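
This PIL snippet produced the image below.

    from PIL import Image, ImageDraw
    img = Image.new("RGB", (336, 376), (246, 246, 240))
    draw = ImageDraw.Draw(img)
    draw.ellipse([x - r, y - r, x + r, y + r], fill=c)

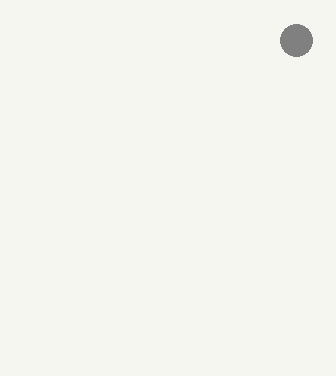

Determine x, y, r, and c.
x = 296; y = 40; r = 16; c = 'gray'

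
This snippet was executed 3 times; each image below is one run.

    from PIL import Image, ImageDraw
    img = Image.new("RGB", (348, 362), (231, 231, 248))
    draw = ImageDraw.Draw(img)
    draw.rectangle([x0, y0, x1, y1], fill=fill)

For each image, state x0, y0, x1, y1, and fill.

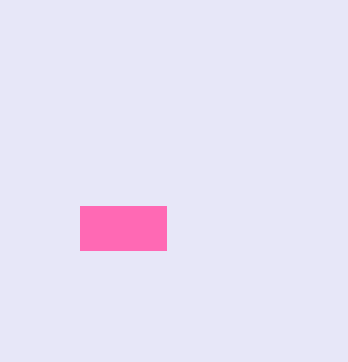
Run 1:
x0 = 80, y0 = 206, x1 = 166, y1 = 250, fill = 'hotpink'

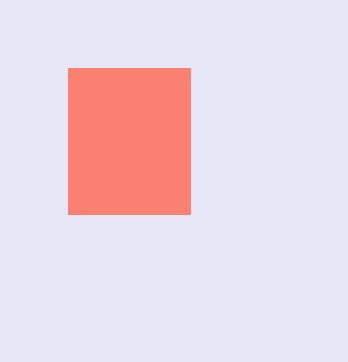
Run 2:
x0 = 68
y0 = 68
x1 = 190
y1 = 214
fill = 'salmon'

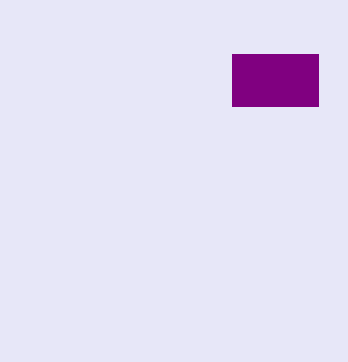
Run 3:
x0 = 232, y0 = 54, x1 = 318, y1 = 106, fill = 'purple'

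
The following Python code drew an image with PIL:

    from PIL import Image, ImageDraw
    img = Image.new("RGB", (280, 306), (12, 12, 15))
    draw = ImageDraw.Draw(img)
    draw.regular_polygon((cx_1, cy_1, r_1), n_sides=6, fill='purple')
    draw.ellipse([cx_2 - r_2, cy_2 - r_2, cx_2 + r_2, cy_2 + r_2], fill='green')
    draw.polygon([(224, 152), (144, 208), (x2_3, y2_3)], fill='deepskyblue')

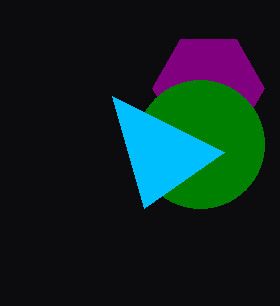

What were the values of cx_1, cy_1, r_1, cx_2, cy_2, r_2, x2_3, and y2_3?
cx_1 = 208
cy_1 = 88
r_1 = 56
cx_2 = 200
cy_2 = 144
r_2 = 64
x2_3 = 112
y2_3 = 96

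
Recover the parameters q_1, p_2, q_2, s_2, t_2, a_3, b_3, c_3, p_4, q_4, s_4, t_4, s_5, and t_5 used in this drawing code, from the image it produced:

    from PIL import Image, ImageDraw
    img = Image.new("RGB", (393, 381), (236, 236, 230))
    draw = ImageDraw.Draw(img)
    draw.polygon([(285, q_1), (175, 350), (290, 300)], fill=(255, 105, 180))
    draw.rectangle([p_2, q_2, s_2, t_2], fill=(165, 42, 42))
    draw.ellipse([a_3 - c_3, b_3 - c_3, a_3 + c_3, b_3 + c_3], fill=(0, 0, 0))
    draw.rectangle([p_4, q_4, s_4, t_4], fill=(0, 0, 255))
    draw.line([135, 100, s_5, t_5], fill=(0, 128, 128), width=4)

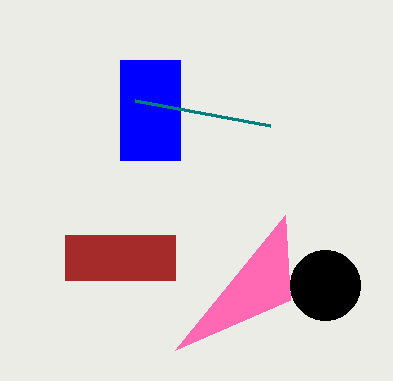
q_1 = 215; p_2 = 65; q_2 = 235; s_2 = 175; t_2 = 280; a_3 = 325; b_3 = 285; c_3 = 35; p_4 = 120; q_4 = 60; s_4 = 180; t_4 = 160; s_5 = 270; t_5 = 125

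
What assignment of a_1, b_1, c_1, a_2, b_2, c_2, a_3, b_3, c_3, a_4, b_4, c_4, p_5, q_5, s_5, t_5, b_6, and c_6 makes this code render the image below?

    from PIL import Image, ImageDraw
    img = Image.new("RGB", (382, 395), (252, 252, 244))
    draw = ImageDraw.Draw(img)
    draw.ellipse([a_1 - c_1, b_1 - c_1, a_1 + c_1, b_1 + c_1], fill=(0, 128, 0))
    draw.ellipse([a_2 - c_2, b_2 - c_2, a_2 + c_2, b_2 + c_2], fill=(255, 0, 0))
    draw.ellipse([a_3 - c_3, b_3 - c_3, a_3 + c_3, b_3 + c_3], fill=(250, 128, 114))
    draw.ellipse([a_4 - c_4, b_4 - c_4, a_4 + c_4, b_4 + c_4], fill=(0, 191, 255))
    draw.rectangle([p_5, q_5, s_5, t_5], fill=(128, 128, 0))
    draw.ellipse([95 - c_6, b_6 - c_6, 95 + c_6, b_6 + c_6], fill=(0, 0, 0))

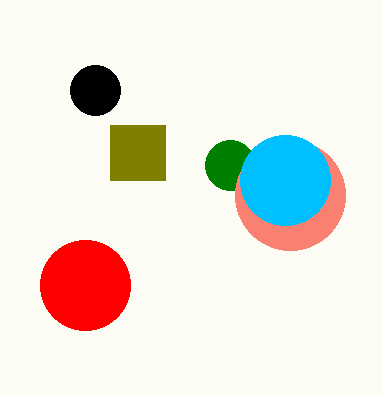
a_1 = 230, b_1 = 165, c_1 = 25, a_2 = 85, b_2 = 285, c_2 = 45, a_3 = 290, b_3 = 195, c_3 = 55, a_4 = 285, b_4 = 180, c_4 = 45, p_5 = 110, q_5 = 125, s_5 = 165, t_5 = 180, b_6 = 90, c_6 = 25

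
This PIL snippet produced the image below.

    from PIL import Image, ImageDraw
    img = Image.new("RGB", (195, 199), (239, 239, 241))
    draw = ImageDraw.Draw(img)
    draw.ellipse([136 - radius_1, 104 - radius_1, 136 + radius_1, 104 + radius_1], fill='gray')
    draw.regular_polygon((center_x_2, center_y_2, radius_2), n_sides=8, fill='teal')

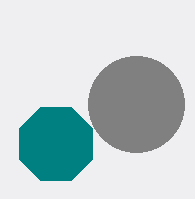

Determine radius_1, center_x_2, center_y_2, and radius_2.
radius_1 = 48, center_x_2 = 56, center_y_2 = 144, radius_2 = 40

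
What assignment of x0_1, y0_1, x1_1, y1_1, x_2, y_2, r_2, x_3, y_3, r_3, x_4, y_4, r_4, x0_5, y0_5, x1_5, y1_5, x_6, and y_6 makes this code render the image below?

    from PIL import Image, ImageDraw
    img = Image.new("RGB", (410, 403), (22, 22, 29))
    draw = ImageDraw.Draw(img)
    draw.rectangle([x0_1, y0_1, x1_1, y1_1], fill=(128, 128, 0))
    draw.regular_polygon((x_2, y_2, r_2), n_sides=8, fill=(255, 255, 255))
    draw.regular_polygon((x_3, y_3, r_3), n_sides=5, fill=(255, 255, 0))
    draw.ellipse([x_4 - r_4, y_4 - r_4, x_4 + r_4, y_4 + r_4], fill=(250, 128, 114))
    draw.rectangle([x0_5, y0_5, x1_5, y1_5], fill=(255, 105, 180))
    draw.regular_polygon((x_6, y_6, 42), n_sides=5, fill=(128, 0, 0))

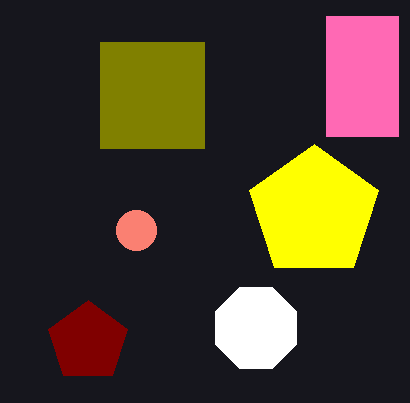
x0_1 = 100
y0_1 = 42
x1_1 = 204
y1_1 = 148
x_2 = 256
y_2 = 328
r_2 = 44
x_3 = 314
y_3 = 212
r_3 = 68
x_4 = 136
y_4 = 230
r_4 = 20
x0_5 = 326
y0_5 = 16
x1_5 = 398
y1_5 = 136
x_6 = 88
y_6 = 342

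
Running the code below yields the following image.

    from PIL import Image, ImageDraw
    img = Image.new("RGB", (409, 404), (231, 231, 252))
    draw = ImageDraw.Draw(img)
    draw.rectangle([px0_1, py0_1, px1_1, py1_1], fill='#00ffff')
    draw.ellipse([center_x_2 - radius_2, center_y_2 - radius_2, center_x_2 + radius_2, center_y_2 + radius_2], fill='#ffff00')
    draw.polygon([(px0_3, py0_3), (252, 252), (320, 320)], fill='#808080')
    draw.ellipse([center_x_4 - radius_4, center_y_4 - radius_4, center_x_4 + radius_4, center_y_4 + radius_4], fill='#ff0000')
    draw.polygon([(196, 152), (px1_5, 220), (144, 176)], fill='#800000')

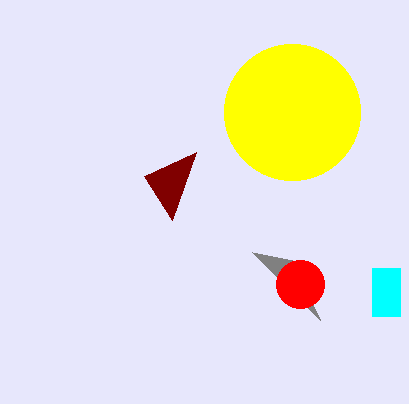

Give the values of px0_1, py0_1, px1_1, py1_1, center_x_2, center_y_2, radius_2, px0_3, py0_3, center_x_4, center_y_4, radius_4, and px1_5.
px0_1 = 372, py0_1 = 268, px1_1 = 400, py1_1 = 316, center_x_2 = 292, center_y_2 = 112, radius_2 = 68, px0_3 = 292, py0_3 = 260, center_x_4 = 300, center_y_4 = 284, radius_4 = 24, px1_5 = 172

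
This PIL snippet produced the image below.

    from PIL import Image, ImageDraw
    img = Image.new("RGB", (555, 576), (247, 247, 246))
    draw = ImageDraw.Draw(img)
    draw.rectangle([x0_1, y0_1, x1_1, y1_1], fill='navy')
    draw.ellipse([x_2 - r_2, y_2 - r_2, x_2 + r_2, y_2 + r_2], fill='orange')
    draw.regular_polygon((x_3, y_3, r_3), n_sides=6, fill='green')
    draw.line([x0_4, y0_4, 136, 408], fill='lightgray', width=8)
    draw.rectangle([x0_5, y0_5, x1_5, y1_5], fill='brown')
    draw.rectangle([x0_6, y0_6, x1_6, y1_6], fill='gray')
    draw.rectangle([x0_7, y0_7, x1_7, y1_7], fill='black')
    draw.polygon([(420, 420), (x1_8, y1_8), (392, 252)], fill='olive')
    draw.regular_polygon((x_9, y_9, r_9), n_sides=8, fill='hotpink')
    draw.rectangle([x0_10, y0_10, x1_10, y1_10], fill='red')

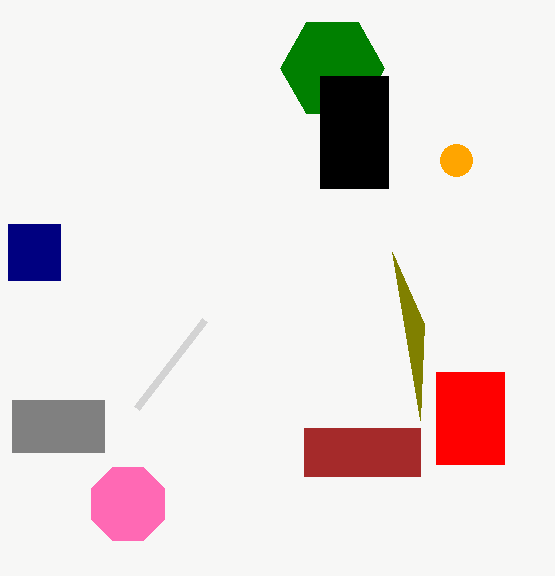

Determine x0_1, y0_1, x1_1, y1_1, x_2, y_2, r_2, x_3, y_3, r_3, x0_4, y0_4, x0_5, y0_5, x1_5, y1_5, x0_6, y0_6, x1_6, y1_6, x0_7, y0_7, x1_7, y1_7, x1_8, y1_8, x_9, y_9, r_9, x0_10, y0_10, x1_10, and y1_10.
x0_1 = 8
y0_1 = 224
x1_1 = 60
y1_1 = 280
x_2 = 456
y_2 = 160
r_2 = 16
x_3 = 332
y_3 = 68
r_3 = 52
x0_4 = 204
y0_4 = 320
x0_5 = 304
y0_5 = 428
x1_5 = 420
y1_5 = 476
x0_6 = 12
y0_6 = 400
x1_6 = 104
y1_6 = 452
x0_7 = 320
y0_7 = 76
x1_7 = 388
y1_7 = 188
x1_8 = 424
y1_8 = 324
x_9 = 128
y_9 = 504
r_9 = 40
x0_10 = 436
y0_10 = 372
x1_10 = 504
y1_10 = 464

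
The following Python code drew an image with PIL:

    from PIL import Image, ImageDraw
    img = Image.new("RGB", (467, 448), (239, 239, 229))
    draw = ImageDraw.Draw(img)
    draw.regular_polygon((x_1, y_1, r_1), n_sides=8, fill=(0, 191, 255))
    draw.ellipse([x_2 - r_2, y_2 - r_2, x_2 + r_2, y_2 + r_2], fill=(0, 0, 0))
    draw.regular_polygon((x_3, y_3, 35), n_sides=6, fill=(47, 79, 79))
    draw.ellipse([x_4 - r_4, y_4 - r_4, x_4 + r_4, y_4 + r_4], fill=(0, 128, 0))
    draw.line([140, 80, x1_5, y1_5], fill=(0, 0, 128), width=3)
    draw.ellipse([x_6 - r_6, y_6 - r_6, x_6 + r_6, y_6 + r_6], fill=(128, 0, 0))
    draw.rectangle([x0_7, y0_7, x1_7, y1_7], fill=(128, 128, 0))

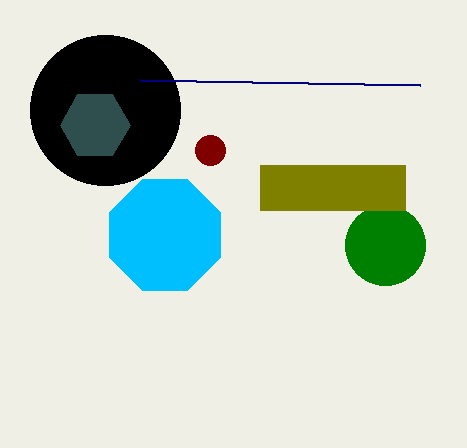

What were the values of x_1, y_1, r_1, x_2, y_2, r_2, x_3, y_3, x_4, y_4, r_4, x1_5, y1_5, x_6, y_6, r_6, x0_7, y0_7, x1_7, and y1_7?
x_1 = 165, y_1 = 235, r_1 = 60, x_2 = 105, y_2 = 110, r_2 = 75, x_3 = 95, y_3 = 125, x_4 = 385, y_4 = 245, r_4 = 40, x1_5 = 420, y1_5 = 85, x_6 = 210, y_6 = 150, r_6 = 15, x0_7 = 260, y0_7 = 165, x1_7 = 405, y1_7 = 210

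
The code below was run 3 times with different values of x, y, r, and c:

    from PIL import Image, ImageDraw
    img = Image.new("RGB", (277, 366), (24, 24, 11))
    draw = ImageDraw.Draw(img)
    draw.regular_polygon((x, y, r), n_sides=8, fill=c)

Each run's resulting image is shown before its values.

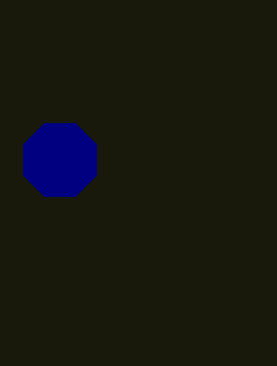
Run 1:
x = 60, y = 160, r = 40, c = 'navy'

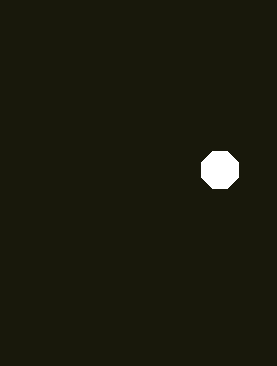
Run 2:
x = 220; y = 170; r = 20; c = 'white'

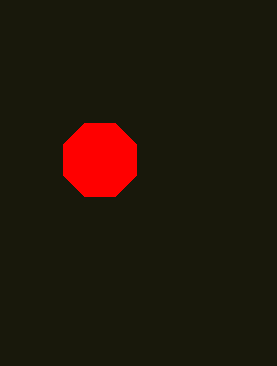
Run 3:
x = 100; y = 160; r = 40; c = 'red'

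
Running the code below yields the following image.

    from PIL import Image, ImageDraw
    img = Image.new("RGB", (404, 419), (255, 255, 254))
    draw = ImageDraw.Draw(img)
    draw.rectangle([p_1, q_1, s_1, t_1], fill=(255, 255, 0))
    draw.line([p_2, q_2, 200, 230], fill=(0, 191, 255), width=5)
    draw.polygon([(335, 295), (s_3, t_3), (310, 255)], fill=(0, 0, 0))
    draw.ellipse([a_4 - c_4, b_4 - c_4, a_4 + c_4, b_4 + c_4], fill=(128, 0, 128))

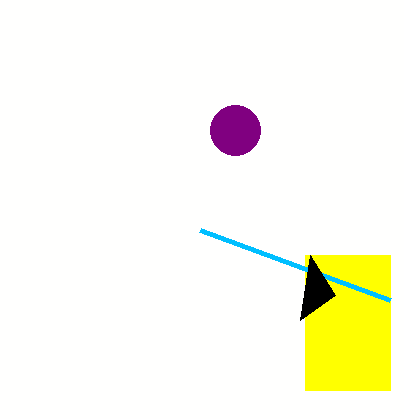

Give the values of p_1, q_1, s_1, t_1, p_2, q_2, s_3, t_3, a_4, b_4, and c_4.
p_1 = 305, q_1 = 255, s_1 = 390, t_1 = 390, p_2 = 390, q_2 = 300, s_3 = 300, t_3 = 320, a_4 = 235, b_4 = 130, c_4 = 25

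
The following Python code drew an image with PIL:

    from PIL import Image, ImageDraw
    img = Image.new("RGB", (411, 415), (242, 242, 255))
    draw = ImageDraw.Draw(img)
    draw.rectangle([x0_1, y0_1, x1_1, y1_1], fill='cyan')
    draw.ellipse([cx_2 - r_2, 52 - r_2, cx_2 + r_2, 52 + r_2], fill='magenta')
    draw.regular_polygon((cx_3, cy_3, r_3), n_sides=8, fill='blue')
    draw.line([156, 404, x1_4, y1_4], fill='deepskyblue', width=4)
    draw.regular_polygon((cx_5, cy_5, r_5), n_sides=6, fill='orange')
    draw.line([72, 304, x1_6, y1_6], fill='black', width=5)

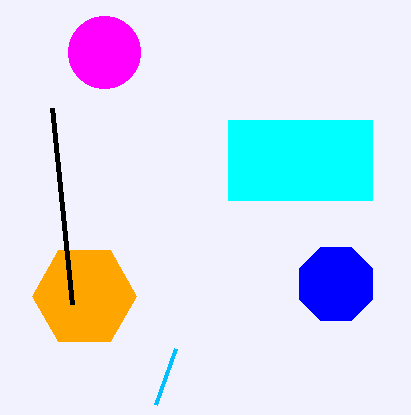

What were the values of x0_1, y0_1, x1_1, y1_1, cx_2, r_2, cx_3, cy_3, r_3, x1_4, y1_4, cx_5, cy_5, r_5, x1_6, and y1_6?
x0_1 = 228
y0_1 = 120
x1_1 = 372
y1_1 = 200
cx_2 = 104
r_2 = 36
cx_3 = 336
cy_3 = 284
r_3 = 40
x1_4 = 176
y1_4 = 348
cx_5 = 84
cy_5 = 296
r_5 = 52
x1_6 = 52
y1_6 = 108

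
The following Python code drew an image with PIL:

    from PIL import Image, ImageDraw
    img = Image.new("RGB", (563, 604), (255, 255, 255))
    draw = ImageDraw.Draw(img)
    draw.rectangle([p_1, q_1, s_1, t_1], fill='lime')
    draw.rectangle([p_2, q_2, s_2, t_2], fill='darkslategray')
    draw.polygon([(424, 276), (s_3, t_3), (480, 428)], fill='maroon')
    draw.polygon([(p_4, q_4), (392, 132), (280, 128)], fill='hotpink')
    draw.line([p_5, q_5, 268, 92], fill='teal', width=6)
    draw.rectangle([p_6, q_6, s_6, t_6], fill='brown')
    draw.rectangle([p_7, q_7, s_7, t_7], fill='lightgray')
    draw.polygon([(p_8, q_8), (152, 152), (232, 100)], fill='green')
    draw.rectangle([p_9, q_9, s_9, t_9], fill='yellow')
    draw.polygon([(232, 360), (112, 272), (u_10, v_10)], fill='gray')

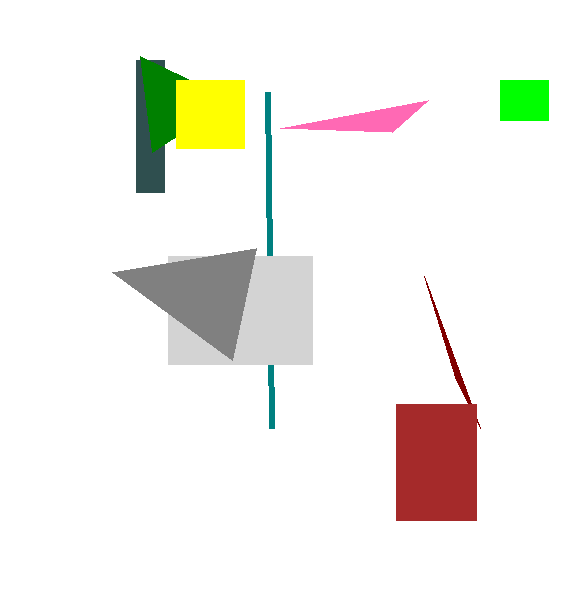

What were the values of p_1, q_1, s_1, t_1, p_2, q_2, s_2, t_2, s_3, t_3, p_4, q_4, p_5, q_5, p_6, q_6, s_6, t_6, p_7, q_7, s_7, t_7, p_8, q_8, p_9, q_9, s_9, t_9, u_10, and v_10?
p_1 = 500; q_1 = 80; s_1 = 548; t_1 = 120; p_2 = 136; q_2 = 60; s_2 = 164; t_2 = 192; s_3 = 456; t_3 = 380; p_4 = 428; q_4 = 100; p_5 = 272; q_5 = 428; p_6 = 396; q_6 = 404; s_6 = 476; t_6 = 520; p_7 = 168; q_7 = 256; s_7 = 312; t_7 = 364; p_8 = 140; q_8 = 56; p_9 = 176; q_9 = 80; s_9 = 244; t_9 = 148; u_10 = 256; v_10 = 248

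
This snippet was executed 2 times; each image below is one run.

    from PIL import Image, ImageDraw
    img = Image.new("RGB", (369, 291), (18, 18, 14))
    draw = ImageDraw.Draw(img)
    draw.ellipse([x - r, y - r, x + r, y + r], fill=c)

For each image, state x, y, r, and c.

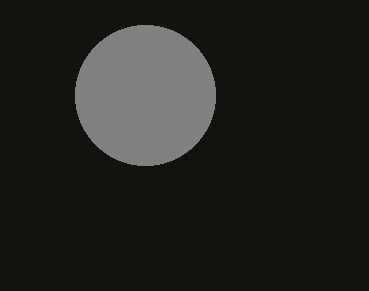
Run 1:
x = 145
y = 95
r = 70
c = 'gray'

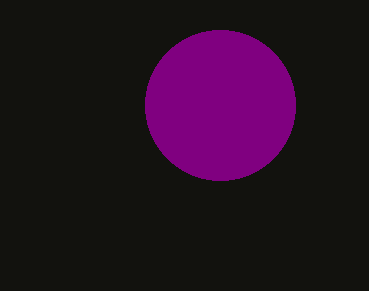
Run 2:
x = 220
y = 105
r = 75
c = 'purple'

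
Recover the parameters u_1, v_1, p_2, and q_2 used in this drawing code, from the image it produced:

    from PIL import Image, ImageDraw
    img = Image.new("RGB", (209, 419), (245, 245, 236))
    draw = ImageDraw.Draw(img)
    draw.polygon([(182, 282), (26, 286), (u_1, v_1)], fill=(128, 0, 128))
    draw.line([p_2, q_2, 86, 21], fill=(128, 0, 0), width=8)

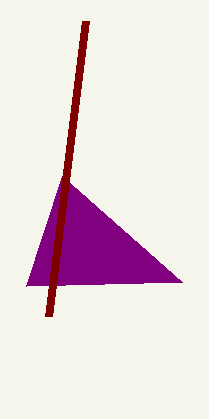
u_1 = 62, v_1 = 176, p_2 = 49, q_2 = 316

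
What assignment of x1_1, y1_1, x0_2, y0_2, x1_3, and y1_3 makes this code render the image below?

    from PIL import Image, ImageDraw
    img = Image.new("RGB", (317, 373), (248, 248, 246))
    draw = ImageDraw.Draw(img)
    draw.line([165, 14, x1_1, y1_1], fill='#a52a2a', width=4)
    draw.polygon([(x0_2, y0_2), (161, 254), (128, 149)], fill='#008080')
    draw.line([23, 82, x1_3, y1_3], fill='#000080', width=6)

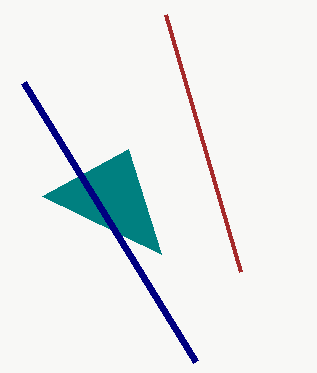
x1_1 = 240; y1_1 = 271; x0_2 = 42; y0_2 = 196; x1_3 = 195; y1_3 = 361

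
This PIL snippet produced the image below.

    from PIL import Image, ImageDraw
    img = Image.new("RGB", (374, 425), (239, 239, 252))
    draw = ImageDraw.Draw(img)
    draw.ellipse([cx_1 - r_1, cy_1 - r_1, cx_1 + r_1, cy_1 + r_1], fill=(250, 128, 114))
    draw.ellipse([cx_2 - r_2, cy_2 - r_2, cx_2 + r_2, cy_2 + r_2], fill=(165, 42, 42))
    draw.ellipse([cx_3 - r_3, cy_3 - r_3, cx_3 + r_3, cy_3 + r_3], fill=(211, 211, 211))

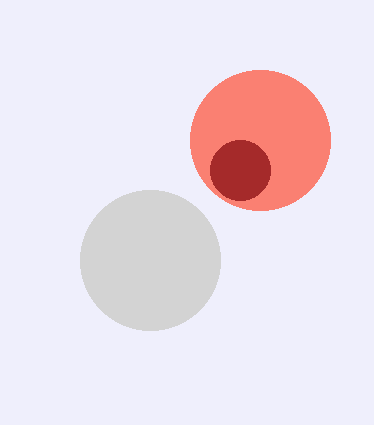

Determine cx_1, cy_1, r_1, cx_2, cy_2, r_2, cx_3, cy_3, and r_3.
cx_1 = 260, cy_1 = 140, r_1 = 70, cx_2 = 240, cy_2 = 170, r_2 = 30, cx_3 = 150, cy_3 = 260, r_3 = 70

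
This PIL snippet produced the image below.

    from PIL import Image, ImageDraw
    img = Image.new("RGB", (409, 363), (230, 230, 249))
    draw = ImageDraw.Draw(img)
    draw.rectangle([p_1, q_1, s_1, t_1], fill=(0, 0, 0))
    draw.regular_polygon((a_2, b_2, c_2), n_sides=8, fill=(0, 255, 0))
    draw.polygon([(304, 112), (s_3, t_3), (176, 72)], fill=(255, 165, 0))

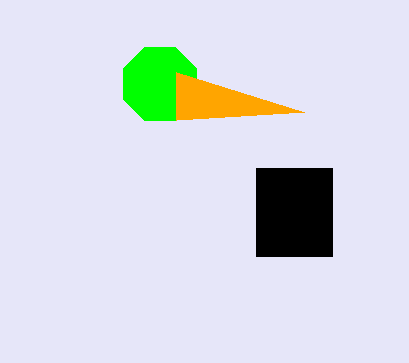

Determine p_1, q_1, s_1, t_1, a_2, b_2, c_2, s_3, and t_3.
p_1 = 256; q_1 = 168; s_1 = 332; t_1 = 256; a_2 = 160; b_2 = 84; c_2 = 40; s_3 = 176; t_3 = 120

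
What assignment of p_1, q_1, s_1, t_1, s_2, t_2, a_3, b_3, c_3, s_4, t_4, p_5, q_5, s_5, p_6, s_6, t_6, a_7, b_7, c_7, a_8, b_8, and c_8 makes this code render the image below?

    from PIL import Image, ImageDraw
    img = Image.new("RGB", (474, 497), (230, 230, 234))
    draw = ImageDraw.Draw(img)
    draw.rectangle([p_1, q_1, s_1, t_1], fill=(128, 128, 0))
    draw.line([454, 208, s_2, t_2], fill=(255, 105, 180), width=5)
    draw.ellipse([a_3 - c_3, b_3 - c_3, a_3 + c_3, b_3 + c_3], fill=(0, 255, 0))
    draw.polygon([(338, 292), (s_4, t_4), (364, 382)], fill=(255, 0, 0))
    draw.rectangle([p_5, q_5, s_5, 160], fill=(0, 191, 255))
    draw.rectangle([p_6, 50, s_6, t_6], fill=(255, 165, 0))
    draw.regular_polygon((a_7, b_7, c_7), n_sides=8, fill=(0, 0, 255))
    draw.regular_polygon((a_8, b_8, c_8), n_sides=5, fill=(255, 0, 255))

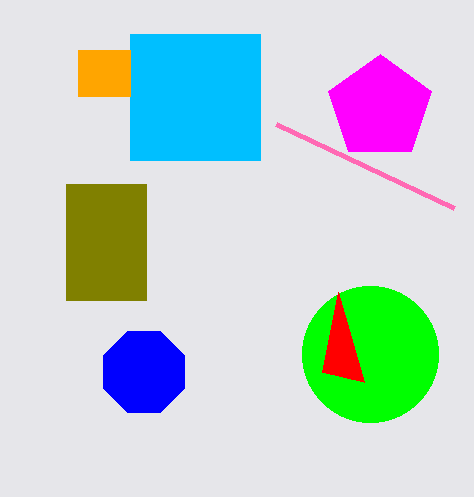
p_1 = 66; q_1 = 184; s_1 = 146; t_1 = 300; s_2 = 276; t_2 = 124; a_3 = 370; b_3 = 354; c_3 = 68; s_4 = 322; t_4 = 372; p_5 = 130; q_5 = 34; s_5 = 260; p_6 = 78; s_6 = 130; t_6 = 96; a_7 = 144; b_7 = 372; c_7 = 44; a_8 = 380; b_8 = 108; c_8 = 54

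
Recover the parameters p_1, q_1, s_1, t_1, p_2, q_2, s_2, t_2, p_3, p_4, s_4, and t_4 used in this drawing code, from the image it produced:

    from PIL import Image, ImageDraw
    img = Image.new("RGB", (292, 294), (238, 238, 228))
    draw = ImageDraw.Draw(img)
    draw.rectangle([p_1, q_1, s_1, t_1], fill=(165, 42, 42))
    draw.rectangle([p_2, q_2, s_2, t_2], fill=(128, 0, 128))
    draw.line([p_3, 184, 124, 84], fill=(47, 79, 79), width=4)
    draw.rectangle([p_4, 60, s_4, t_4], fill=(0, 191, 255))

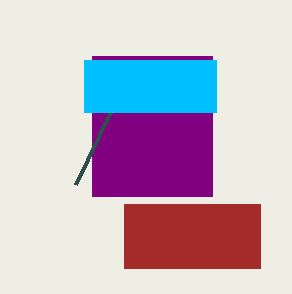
p_1 = 124
q_1 = 204
s_1 = 260
t_1 = 268
p_2 = 92
q_2 = 56
s_2 = 212
t_2 = 196
p_3 = 76
p_4 = 84
s_4 = 216
t_4 = 112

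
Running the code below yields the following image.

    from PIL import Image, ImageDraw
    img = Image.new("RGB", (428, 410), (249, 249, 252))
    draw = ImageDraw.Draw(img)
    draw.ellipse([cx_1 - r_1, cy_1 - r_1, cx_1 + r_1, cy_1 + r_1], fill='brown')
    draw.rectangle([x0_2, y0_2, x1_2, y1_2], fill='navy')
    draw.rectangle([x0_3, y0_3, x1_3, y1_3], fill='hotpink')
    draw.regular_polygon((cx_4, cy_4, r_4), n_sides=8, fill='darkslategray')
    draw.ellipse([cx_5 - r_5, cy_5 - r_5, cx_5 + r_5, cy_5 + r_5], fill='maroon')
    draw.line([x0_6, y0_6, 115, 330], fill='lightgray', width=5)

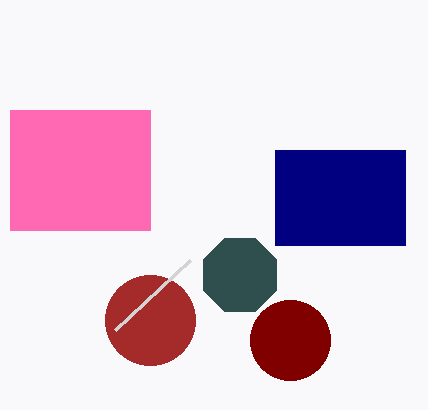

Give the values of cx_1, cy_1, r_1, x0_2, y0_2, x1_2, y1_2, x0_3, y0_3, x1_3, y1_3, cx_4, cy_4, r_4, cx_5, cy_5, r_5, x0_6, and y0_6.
cx_1 = 150, cy_1 = 320, r_1 = 45, x0_2 = 275, y0_2 = 150, x1_2 = 405, y1_2 = 245, x0_3 = 10, y0_3 = 110, x1_3 = 150, y1_3 = 230, cx_4 = 240, cy_4 = 275, r_4 = 40, cx_5 = 290, cy_5 = 340, r_5 = 40, x0_6 = 190, y0_6 = 260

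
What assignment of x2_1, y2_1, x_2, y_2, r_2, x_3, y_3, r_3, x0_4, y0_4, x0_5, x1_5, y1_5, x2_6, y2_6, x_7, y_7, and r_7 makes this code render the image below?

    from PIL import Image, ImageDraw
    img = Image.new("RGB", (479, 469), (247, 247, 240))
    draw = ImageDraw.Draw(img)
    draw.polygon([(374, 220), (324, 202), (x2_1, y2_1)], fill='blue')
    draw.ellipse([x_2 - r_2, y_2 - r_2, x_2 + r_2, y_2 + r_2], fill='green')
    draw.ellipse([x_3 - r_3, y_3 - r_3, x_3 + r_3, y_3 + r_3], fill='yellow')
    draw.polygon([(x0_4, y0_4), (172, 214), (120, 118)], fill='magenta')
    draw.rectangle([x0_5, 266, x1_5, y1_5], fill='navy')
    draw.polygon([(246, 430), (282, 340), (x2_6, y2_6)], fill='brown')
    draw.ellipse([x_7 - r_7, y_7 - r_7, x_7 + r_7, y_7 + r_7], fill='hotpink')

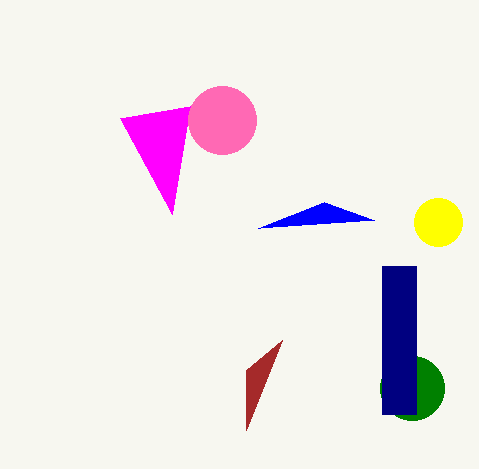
x2_1 = 258
y2_1 = 228
x_2 = 412
y_2 = 388
r_2 = 32
x_3 = 438
y_3 = 222
r_3 = 24
x0_4 = 190
y0_4 = 106
x0_5 = 382
x1_5 = 416
y1_5 = 414
x2_6 = 246
y2_6 = 370
x_7 = 222
y_7 = 120
r_7 = 34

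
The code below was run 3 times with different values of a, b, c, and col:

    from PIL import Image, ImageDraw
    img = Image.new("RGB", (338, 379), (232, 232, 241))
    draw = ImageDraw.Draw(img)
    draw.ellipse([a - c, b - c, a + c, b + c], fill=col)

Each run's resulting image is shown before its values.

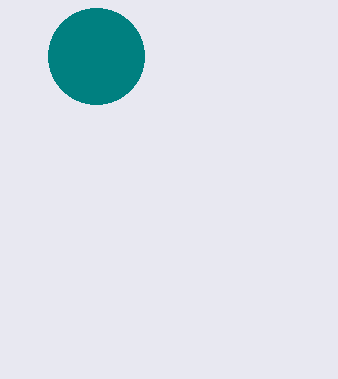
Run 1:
a = 96; b = 56; c = 48; col = 'teal'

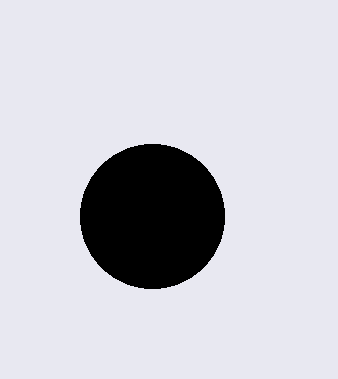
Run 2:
a = 152
b = 216
c = 72
col = 'black'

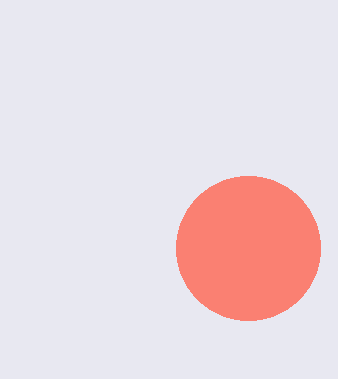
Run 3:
a = 248; b = 248; c = 72; col = 'salmon'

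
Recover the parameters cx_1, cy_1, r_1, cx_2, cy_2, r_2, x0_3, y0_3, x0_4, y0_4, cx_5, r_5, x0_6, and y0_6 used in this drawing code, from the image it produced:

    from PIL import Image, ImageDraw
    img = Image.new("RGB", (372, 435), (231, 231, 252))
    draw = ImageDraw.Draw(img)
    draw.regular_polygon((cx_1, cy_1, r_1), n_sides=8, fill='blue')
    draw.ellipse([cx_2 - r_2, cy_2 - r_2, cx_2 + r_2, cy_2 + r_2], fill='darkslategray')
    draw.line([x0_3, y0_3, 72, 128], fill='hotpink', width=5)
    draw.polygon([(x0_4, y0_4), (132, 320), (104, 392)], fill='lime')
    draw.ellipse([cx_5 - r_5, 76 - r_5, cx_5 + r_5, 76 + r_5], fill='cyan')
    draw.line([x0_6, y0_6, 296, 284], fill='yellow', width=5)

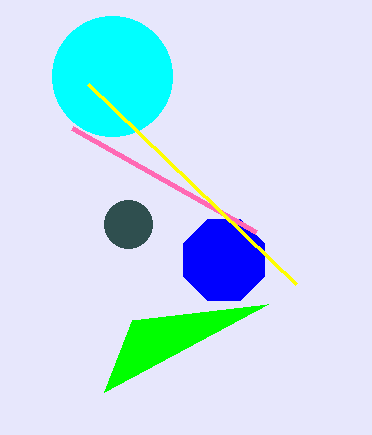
cx_1 = 224; cy_1 = 260; r_1 = 44; cx_2 = 128; cy_2 = 224; r_2 = 24; x0_3 = 256; y0_3 = 232; x0_4 = 268; y0_4 = 304; cx_5 = 112; r_5 = 60; x0_6 = 88; y0_6 = 84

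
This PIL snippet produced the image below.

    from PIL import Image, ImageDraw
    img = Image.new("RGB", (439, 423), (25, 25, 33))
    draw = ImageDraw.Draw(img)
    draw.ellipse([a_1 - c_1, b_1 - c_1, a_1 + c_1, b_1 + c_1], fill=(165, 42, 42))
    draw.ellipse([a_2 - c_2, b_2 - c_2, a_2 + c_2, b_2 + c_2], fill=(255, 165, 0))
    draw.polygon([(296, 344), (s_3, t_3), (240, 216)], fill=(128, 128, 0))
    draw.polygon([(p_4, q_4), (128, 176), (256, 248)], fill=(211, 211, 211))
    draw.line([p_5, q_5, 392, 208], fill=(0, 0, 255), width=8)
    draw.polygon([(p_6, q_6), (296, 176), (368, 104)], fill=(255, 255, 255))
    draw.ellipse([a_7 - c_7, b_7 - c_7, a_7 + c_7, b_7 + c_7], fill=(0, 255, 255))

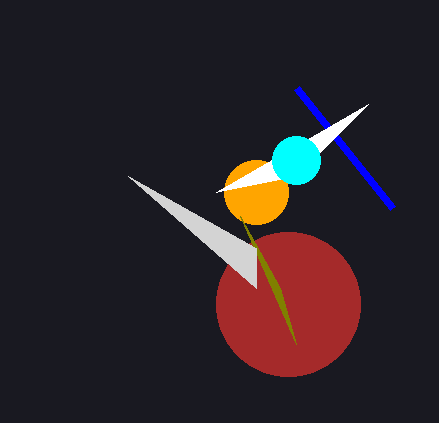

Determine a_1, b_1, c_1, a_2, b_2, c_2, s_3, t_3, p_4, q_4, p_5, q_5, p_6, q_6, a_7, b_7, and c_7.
a_1 = 288; b_1 = 304; c_1 = 72; a_2 = 256; b_2 = 192; c_2 = 32; s_3 = 280; t_3 = 288; p_4 = 256; q_4 = 288; p_5 = 296; q_5 = 88; p_6 = 216; q_6 = 192; a_7 = 296; b_7 = 160; c_7 = 24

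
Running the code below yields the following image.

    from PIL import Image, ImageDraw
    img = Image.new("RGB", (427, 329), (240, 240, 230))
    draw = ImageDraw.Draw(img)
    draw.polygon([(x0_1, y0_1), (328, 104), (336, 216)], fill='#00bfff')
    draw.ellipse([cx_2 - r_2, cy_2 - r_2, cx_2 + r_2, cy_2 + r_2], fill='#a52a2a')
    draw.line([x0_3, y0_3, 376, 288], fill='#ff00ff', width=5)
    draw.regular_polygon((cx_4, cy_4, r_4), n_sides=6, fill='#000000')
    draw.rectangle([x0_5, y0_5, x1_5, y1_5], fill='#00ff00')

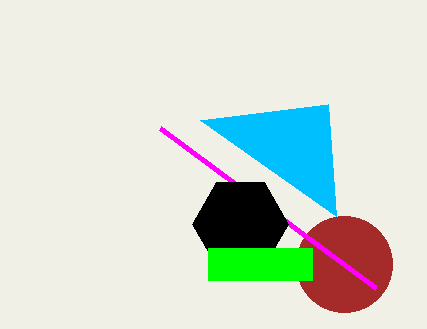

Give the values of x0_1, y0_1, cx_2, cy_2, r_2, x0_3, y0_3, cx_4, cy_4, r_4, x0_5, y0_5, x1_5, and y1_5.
x0_1 = 200, y0_1 = 120, cx_2 = 344, cy_2 = 264, r_2 = 48, x0_3 = 160, y0_3 = 128, cx_4 = 240, cy_4 = 224, r_4 = 48, x0_5 = 208, y0_5 = 248, x1_5 = 312, y1_5 = 280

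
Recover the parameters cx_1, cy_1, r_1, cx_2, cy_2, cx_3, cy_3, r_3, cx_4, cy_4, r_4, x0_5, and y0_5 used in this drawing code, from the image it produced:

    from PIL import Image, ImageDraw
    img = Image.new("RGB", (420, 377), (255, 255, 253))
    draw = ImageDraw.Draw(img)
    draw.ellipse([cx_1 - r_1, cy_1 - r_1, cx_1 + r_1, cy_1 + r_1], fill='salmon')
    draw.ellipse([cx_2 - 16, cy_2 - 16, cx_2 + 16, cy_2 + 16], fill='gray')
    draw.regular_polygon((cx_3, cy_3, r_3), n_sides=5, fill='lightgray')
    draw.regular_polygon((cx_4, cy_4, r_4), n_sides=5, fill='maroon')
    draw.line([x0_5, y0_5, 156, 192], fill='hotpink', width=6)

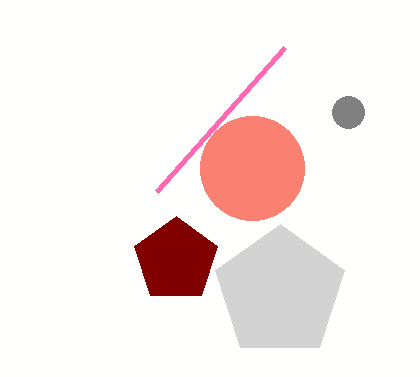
cx_1 = 252, cy_1 = 168, r_1 = 52, cx_2 = 348, cy_2 = 112, cx_3 = 280, cy_3 = 292, r_3 = 68, cx_4 = 176, cy_4 = 260, r_4 = 44, x0_5 = 284, y0_5 = 48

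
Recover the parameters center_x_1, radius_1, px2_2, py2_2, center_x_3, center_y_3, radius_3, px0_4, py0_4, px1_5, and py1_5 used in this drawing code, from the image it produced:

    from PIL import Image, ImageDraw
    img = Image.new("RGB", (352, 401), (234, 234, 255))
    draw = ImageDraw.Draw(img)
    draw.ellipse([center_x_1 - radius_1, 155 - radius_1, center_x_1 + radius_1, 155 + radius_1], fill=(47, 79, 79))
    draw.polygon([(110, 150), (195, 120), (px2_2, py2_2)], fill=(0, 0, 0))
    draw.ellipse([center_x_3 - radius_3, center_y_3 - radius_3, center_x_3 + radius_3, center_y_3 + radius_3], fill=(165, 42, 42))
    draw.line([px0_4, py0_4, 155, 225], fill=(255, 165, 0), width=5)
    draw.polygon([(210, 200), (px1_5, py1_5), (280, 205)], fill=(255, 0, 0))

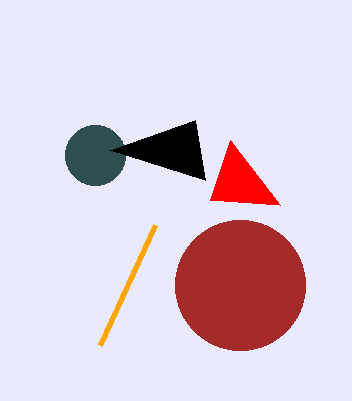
center_x_1 = 95, radius_1 = 30, px2_2 = 205, py2_2 = 180, center_x_3 = 240, center_y_3 = 285, radius_3 = 65, px0_4 = 100, py0_4 = 345, px1_5 = 230, py1_5 = 140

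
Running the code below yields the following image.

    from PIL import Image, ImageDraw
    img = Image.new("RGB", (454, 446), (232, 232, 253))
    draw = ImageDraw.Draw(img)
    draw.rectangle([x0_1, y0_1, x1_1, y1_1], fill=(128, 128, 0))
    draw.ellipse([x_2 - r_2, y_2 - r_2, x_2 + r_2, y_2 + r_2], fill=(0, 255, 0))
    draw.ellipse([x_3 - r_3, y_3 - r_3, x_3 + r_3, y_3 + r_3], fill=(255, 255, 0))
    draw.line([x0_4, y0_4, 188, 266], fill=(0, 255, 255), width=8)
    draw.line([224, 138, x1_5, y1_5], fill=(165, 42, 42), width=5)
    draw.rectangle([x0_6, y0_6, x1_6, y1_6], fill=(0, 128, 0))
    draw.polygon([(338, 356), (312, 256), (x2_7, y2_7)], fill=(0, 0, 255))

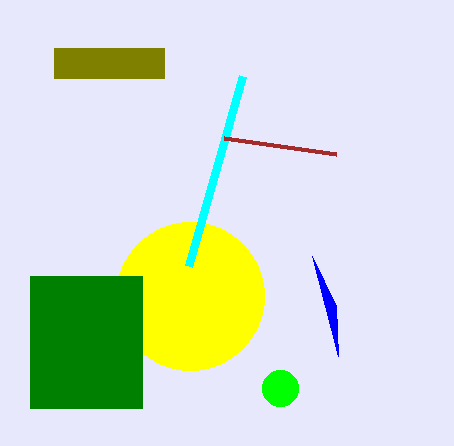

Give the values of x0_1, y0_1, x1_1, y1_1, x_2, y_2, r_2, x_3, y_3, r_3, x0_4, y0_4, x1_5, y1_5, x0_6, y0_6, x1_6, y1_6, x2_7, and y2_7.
x0_1 = 54
y0_1 = 48
x1_1 = 164
y1_1 = 78
x_2 = 280
y_2 = 388
r_2 = 18
x_3 = 190
y_3 = 296
r_3 = 74
x0_4 = 242
y0_4 = 76
x1_5 = 336
y1_5 = 154
x0_6 = 30
y0_6 = 276
x1_6 = 142
y1_6 = 408
x2_7 = 336
y2_7 = 306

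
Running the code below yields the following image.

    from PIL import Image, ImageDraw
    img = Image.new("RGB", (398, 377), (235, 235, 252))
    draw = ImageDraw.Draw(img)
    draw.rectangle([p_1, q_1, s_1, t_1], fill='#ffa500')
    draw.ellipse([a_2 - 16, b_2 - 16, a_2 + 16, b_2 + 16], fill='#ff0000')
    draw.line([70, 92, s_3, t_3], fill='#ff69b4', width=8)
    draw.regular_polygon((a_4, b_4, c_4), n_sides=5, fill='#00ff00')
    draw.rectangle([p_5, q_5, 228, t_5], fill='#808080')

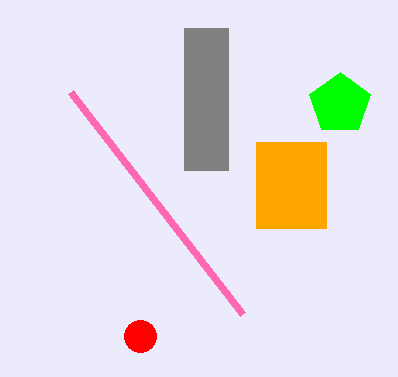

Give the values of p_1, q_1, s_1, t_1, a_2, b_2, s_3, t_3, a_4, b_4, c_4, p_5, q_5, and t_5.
p_1 = 256, q_1 = 142, s_1 = 326, t_1 = 228, a_2 = 140, b_2 = 336, s_3 = 242, t_3 = 314, a_4 = 340, b_4 = 104, c_4 = 32, p_5 = 184, q_5 = 28, t_5 = 170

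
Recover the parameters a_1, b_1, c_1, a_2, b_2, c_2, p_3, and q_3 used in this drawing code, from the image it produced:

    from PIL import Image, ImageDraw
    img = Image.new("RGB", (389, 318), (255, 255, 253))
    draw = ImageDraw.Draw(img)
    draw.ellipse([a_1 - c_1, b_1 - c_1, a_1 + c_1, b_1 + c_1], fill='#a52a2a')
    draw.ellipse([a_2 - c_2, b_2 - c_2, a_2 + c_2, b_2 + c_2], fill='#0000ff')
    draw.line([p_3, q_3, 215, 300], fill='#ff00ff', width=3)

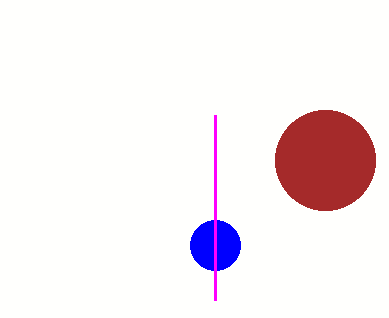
a_1 = 325, b_1 = 160, c_1 = 50, a_2 = 215, b_2 = 245, c_2 = 25, p_3 = 215, q_3 = 115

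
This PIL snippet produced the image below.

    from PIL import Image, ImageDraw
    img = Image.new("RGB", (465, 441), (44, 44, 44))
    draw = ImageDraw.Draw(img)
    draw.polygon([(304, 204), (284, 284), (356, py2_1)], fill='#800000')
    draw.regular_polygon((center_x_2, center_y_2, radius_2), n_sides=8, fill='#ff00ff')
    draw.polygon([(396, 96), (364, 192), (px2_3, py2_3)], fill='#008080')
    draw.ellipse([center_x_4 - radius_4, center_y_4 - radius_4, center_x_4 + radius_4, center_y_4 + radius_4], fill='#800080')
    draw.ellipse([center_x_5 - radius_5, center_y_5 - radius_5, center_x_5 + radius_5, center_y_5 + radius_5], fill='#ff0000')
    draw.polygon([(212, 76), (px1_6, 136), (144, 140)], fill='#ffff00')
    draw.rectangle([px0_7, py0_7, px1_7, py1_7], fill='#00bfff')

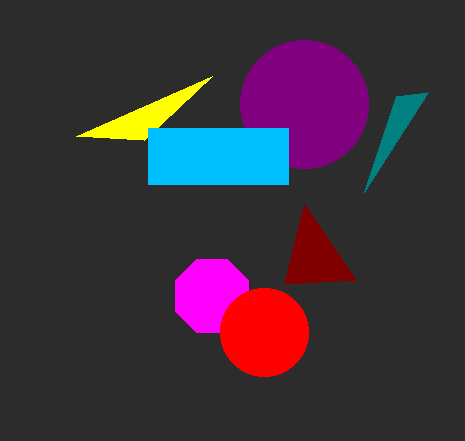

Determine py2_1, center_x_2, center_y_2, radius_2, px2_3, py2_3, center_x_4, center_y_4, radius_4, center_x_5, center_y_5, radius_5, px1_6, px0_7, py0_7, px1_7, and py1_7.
py2_1 = 280
center_x_2 = 212
center_y_2 = 296
radius_2 = 40
px2_3 = 428
py2_3 = 92
center_x_4 = 304
center_y_4 = 104
radius_4 = 64
center_x_5 = 264
center_y_5 = 332
radius_5 = 44
px1_6 = 76
px0_7 = 148
py0_7 = 128
px1_7 = 288
py1_7 = 184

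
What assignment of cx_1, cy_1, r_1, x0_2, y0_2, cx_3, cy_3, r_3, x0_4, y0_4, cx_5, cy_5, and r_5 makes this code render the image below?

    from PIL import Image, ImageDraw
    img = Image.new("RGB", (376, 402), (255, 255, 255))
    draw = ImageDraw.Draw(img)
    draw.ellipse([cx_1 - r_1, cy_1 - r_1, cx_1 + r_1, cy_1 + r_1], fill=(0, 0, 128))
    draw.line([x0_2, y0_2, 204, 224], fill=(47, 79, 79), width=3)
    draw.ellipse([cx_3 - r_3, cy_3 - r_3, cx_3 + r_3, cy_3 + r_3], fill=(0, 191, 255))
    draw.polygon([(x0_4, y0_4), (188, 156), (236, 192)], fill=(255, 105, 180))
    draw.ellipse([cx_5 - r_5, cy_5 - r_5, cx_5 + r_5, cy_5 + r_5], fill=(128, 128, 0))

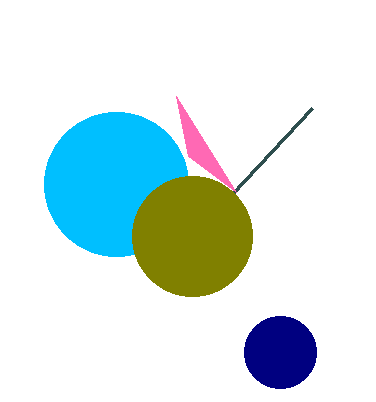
cx_1 = 280, cy_1 = 352, r_1 = 36, x0_2 = 312, y0_2 = 108, cx_3 = 116, cy_3 = 184, r_3 = 72, x0_4 = 176, y0_4 = 96, cx_5 = 192, cy_5 = 236, r_5 = 60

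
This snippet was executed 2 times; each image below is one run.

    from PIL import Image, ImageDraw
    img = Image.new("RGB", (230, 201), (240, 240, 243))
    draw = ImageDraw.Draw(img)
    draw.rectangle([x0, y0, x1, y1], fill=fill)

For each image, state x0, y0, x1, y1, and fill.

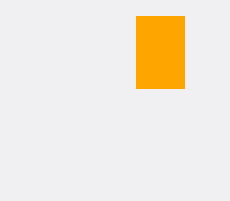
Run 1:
x0 = 136, y0 = 16, x1 = 184, y1 = 88, fill = 'orange'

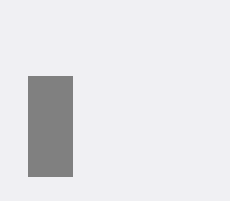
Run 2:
x0 = 28; y0 = 76; x1 = 72; y1 = 176; fill = 'gray'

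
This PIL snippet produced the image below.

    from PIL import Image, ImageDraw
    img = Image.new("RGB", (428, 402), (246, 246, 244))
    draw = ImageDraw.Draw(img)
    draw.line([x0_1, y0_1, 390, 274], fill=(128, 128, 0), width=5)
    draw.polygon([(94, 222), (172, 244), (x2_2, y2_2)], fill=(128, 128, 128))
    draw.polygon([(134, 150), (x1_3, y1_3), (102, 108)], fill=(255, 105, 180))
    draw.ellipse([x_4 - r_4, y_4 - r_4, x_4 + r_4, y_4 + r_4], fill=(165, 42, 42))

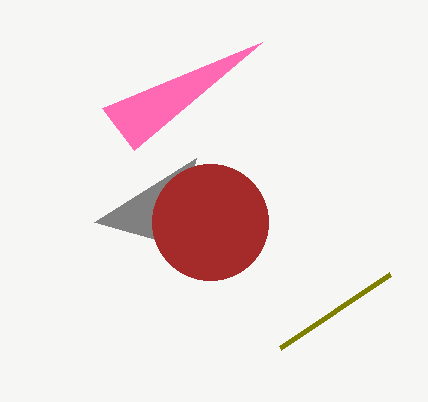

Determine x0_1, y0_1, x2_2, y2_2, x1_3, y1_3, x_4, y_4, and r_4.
x0_1 = 280; y0_1 = 348; x2_2 = 196; y2_2 = 158; x1_3 = 262; y1_3 = 42; x_4 = 210; y_4 = 222; r_4 = 58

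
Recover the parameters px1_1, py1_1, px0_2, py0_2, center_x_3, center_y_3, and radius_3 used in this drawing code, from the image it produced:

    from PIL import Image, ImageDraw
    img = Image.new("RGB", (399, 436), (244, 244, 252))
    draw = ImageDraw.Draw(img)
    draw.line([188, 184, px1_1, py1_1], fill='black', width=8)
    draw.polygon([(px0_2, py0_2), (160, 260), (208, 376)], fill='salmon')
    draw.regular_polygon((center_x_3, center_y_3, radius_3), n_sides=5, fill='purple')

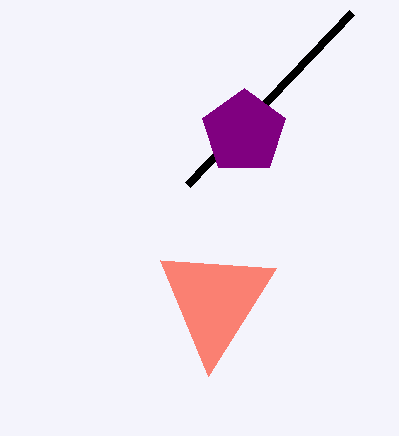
px1_1 = 352; py1_1 = 12; px0_2 = 276; py0_2 = 268; center_x_3 = 244; center_y_3 = 132; radius_3 = 44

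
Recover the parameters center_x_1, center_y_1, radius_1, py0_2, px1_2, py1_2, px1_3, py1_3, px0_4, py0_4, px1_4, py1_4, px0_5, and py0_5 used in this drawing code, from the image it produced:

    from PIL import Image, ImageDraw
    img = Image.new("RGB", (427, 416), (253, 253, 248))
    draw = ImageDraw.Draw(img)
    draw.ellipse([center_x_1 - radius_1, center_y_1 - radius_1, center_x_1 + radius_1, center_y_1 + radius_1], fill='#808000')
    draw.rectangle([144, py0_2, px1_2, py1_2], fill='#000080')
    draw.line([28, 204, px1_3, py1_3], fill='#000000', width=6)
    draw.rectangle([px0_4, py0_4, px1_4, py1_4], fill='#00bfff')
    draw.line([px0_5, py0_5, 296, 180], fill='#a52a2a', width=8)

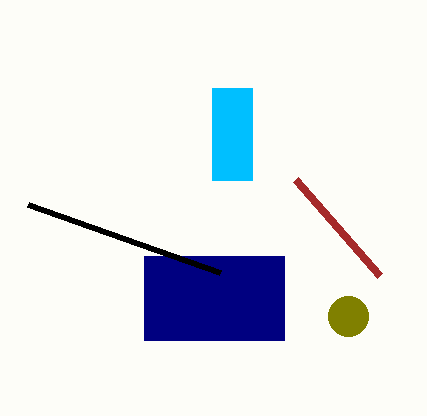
center_x_1 = 348; center_y_1 = 316; radius_1 = 20; py0_2 = 256; px1_2 = 284; py1_2 = 340; px1_3 = 220; py1_3 = 272; px0_4 = 212; py0_4 = 88; px1_4 = 252; py1_4 = 180; px0_5 = 380; py0_5 = 276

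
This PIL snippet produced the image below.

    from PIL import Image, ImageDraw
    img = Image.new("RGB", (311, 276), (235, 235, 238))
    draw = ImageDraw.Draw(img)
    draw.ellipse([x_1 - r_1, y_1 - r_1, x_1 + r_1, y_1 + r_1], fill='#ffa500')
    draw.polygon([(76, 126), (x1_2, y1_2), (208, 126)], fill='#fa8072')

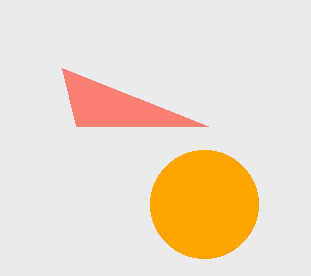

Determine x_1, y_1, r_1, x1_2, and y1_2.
x_1 = 204
y_1 = 204
r_1 = 54
x1_2 = 62
y1_2 = 68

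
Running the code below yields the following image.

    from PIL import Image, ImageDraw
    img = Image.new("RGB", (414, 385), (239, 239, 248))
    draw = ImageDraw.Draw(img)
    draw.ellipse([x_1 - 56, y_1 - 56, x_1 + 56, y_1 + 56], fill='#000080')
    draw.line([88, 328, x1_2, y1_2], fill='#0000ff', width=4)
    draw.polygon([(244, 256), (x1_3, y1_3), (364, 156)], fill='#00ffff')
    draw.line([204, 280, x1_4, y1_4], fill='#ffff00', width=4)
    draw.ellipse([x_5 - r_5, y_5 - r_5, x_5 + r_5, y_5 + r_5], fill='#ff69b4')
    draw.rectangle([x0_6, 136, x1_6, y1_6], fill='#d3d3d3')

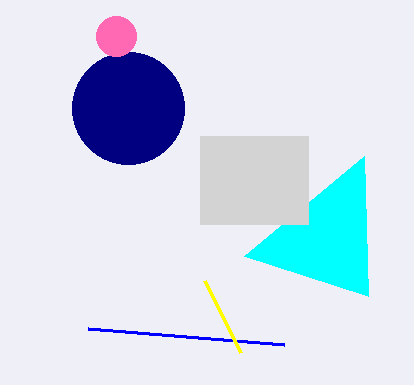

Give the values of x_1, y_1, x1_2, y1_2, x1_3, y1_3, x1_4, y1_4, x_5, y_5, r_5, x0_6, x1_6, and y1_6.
x_1 = 128; y_1 = 108; x1_2 = 284; y1_2 = 344; x1_3 = 368; y1_3 = 296; x1_4 = 240; y1_4 = 352; x_5 = 116; y_5 = 36; r_5 = 20; x0_6 = 200; x1_6 = 308; y1_6 = 224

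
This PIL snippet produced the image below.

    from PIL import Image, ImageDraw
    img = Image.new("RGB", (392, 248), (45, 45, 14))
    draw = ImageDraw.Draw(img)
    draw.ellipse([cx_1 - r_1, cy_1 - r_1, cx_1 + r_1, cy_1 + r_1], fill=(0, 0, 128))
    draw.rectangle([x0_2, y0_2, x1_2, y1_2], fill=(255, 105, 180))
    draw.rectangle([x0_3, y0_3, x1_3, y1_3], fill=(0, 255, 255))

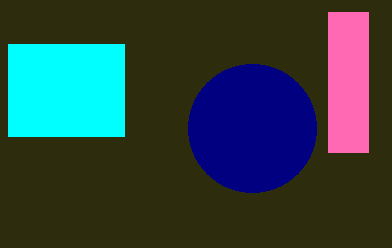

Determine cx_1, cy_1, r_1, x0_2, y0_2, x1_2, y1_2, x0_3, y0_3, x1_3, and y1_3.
cx_1 = 252
cy_1 = 128
r_1 = 64
x0_2 = 328
y0_2 = 12
x1_2 = 368
y1_2 = 152
x0_3 = 8
y0_3 = 44
x1_3 = 124
y1_3 = 136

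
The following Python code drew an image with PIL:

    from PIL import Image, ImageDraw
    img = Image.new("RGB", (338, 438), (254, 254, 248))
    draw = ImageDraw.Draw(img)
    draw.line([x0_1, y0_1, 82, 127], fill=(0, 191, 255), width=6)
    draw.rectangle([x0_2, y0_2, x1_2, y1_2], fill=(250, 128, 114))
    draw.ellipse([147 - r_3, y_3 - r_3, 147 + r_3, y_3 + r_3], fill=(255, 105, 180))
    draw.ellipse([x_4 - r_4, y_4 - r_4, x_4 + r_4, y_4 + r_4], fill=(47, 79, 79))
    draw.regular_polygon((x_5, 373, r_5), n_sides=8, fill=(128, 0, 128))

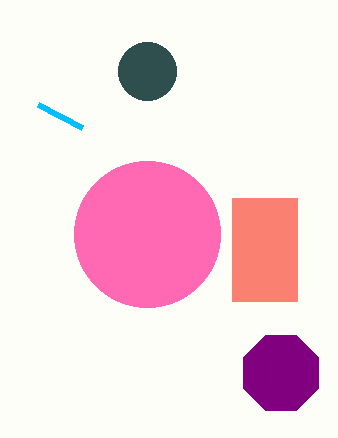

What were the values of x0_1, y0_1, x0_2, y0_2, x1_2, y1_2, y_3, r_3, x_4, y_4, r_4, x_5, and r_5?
x0_1 = 38
y0_1 = 104
x0_2 = 232
y0_2 = 198
x1_2 = 297
y1_2 = 301
y_3 = 234
r_3 = 73
x_4 = 147
y_4 = 71
r_4 = 29
x_5 = 281
r_5 = 41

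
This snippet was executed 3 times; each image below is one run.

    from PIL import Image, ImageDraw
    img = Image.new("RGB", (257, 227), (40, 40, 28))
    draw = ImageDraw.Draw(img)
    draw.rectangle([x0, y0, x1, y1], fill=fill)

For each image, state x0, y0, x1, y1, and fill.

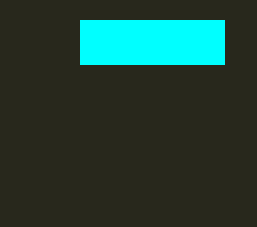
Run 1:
x0 = 80
y0 = 20
x1 = 224
y1 = 64
fill = 'cyan'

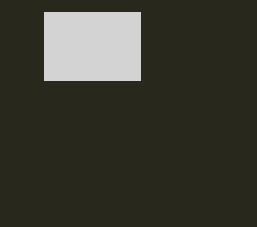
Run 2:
x0 = 44; y0 = 12; x1 = 140; y1 = 80; fill = 'lightgray'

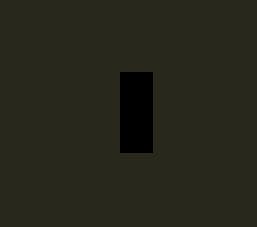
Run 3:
x0 = 120, y0 = 72, x1 = 152, y1 = 152, fill = 'black'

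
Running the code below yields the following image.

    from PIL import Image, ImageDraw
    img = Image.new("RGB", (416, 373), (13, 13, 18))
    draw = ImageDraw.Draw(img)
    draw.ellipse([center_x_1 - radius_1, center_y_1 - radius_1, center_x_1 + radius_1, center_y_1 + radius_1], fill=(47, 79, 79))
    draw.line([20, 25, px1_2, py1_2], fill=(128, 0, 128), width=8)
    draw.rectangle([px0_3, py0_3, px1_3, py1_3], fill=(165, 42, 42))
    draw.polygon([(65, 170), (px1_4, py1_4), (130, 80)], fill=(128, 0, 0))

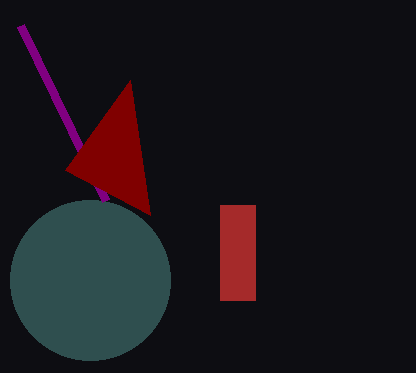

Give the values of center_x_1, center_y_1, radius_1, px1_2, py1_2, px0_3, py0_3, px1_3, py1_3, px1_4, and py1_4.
center_x_1 = 90, center_y_1 = 280, radius_1 = 80, px1_2 = 105, py1_2 = 200, px0_3 = 220, py0_3 = 205, px1_3 = 255, py1_3 = 300, px1_4 = 150, py1_4 = 215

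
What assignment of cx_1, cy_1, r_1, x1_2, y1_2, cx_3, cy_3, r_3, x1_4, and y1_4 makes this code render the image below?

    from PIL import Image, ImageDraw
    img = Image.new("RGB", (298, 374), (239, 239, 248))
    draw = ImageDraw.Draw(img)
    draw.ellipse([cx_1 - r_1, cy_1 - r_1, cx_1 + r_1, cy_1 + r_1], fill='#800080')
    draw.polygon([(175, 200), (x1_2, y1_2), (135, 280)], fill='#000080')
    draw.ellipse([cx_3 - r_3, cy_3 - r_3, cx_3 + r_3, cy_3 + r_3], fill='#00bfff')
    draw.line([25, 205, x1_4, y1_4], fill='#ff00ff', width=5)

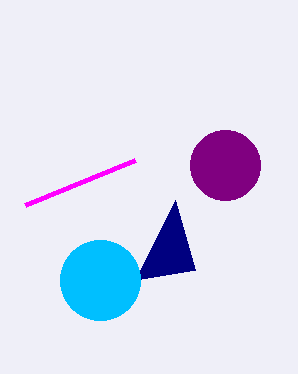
cx_1 = 225, cy_1 = 165, r_1 = 35, x1_2 = 195, y1_2 = 270, cx_3 = 100, cy_3 = 280, r_3 = 40, x1_4 = 135, y1_4 = 160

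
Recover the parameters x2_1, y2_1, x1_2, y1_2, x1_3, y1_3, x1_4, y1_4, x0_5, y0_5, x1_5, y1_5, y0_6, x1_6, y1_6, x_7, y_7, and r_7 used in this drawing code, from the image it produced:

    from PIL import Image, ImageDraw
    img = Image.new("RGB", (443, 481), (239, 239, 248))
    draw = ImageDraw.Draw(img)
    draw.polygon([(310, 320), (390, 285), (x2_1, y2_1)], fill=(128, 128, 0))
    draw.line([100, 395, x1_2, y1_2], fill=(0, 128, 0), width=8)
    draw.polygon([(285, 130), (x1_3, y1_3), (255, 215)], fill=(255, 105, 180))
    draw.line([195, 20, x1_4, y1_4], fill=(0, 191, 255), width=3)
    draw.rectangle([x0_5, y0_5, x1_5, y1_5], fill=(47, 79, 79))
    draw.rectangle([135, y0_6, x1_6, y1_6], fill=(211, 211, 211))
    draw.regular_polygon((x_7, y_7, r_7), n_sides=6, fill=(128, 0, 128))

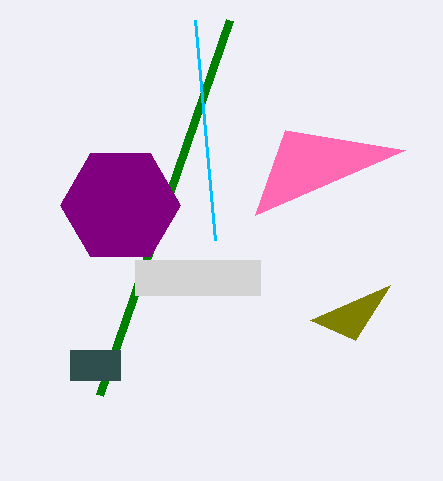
x2_1 = 355
y2_1 = 340
x1_2 = 230
y1_2 = 20
x1_3 = 405
y1_3 = 150
x1_4 = 215
y1_4 = 240
x0_5 = 70
y0_5 = 350
x1_5 = 120
y1_5 = 380
y0_6 = 260
x1_6 = 260
y1_6 = 295
x_7 = 120
y_7 = 205
r_7 = 60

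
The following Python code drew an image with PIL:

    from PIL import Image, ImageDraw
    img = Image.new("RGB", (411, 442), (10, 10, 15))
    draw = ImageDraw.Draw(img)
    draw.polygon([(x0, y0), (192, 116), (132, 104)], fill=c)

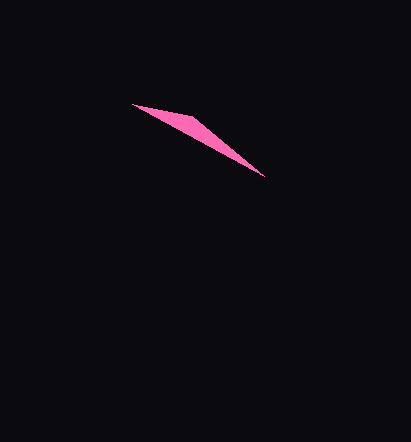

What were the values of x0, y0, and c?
x0 = 264, y0 = 176, c = 'hotpink'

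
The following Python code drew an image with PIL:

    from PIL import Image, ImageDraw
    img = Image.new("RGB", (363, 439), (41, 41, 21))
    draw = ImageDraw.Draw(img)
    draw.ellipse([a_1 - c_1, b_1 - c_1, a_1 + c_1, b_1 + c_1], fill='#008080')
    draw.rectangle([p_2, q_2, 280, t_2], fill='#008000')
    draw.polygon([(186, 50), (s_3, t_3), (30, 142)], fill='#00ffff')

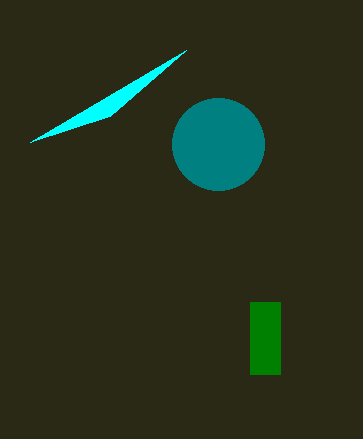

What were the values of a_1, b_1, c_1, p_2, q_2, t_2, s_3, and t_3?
a_1 = 218; b_1 = 144; c_1 = 46; p_2 = 250; q_2 = 302; t_2 = 374; s_3 = 110; t_3 = 116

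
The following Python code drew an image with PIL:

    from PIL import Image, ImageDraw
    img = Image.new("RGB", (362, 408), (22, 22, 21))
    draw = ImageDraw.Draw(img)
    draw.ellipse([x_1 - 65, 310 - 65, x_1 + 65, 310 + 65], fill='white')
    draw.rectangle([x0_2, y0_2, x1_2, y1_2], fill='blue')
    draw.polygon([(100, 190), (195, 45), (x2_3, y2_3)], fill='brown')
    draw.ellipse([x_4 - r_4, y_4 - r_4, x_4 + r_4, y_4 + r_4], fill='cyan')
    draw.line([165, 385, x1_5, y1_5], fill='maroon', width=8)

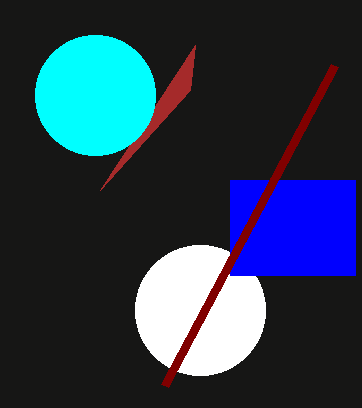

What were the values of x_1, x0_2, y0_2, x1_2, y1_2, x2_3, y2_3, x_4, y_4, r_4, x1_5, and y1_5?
x_1 = 200
x0_2 = 230
y0_2 = 180
x1_2 = 355
y1_2 = 275
x2_3 = 190
y2_3 = 90
x_4 = 95
y_4 = 95
r_4 = 60
x1_5 = 335
y1_5 = 65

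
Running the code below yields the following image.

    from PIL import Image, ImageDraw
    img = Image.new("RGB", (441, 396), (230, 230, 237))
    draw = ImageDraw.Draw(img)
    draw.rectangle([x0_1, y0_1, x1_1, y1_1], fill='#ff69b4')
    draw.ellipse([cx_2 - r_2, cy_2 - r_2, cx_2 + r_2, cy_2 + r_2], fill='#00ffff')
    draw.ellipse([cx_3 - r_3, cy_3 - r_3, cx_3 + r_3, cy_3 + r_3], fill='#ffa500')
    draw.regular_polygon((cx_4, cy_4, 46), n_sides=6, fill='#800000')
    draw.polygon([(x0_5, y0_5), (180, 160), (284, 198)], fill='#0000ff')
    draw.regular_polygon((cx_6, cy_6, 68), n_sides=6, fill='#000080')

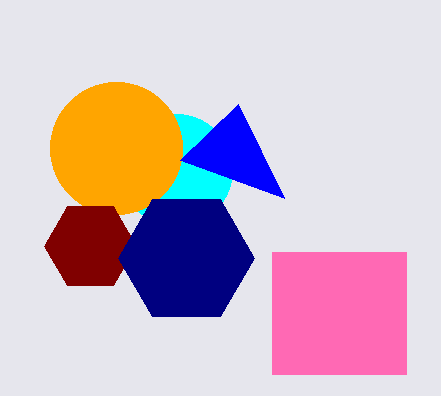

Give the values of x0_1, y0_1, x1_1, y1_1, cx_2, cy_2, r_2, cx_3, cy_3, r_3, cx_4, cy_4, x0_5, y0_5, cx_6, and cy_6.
x0_1 = 272, y0_1 = 252, x1_1 = 406, y1_1 = 374, cx_2 = 176, cy_2 = 170, r_2 = 56, cx_3 = 116, cy_3 = 148, r_3 = 66, cx_4 = 90, cy_4 = 246, x0_5 = 238, y0_5 = 104, cx_6 = 186, cy_6 = 258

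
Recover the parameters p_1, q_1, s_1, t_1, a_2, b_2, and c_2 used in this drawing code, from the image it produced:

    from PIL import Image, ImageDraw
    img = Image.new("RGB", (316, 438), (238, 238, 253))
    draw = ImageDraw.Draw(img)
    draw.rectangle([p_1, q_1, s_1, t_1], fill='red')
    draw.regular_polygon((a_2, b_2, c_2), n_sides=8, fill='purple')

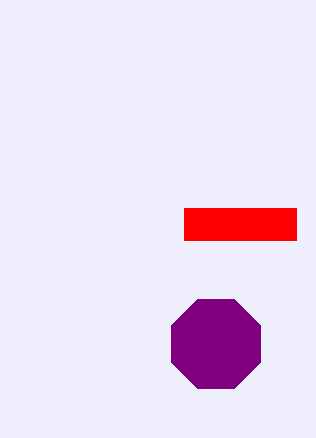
p_1 = 184
q_1 = 208
s_1 = 296
t_1 = 240
a_2 = 216
b_2 = 344
c_2 = 48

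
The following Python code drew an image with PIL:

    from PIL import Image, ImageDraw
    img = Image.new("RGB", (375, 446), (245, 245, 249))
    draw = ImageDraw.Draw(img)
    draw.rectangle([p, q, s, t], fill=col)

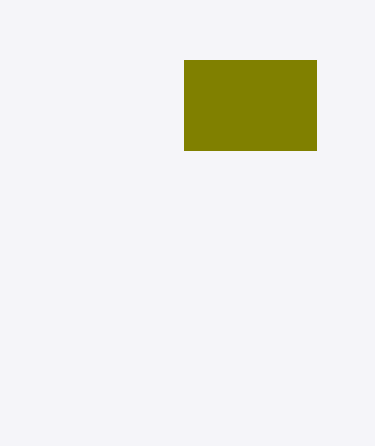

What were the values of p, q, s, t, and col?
p = 184, q = 60, s = 316, t = 150, col = 'olive'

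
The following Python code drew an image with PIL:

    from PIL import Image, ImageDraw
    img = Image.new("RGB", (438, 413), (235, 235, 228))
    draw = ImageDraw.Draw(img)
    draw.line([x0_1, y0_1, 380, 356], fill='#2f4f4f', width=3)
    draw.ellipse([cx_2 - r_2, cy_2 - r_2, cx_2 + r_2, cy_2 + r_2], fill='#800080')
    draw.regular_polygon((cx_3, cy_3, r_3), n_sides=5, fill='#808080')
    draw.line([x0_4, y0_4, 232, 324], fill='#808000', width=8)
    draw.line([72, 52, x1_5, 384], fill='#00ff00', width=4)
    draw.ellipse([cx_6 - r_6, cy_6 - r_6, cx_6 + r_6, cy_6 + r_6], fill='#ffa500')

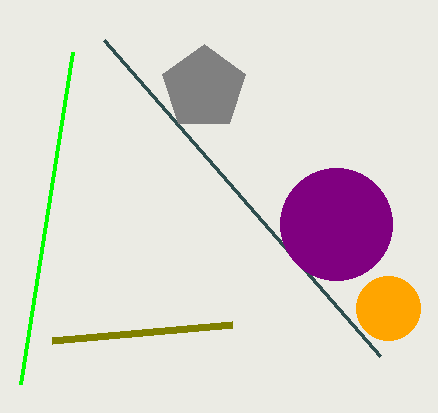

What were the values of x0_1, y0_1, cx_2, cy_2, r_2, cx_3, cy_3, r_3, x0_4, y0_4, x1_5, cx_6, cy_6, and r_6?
x0_1 = 104, y0_1 = 40, cx_2 = 336, cy_2 = 224, r_2 = 56, cx_3 = 204, cy_3 = 88, r_3 = 44, x0_4 = 52, y0_4 = 340, x1_5 = 20, cx_6 = 388, cy_6 = 308, r_6 = 32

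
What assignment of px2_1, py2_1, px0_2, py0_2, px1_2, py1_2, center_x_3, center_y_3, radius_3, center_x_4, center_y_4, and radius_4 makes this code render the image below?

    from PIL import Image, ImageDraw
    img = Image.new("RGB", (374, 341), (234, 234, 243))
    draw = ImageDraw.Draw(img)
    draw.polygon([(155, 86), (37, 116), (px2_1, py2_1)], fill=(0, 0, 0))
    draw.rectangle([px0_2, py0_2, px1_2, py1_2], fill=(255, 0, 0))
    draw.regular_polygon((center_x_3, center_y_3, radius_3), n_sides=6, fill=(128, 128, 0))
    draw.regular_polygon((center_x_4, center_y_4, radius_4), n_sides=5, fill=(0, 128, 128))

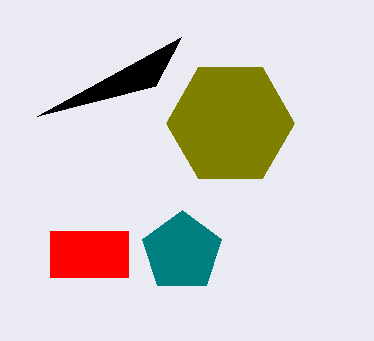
px2_1 = 181; py2_1 = 37; px0_2 = 50; py0_2 = 231; px1_2 = 128; py1_2 = 277; center_x_3 = 230; center_y_3 = 123; radius_3 = 64; center_x_4 = 182; center_y_4 = 252; radius_4 = 42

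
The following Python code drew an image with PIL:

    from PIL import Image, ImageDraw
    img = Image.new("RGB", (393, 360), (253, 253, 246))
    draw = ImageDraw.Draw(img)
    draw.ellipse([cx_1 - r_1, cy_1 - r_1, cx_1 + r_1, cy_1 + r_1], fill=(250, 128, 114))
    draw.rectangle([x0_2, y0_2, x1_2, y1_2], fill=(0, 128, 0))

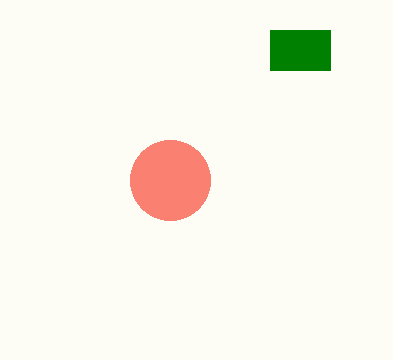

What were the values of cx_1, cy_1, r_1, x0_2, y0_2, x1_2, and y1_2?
cx_1 = 170, cy_1 = 180, r_1 = 40, x0_2 = 270, y0_2 = 30, x1_2 = 330, y1_2 = 70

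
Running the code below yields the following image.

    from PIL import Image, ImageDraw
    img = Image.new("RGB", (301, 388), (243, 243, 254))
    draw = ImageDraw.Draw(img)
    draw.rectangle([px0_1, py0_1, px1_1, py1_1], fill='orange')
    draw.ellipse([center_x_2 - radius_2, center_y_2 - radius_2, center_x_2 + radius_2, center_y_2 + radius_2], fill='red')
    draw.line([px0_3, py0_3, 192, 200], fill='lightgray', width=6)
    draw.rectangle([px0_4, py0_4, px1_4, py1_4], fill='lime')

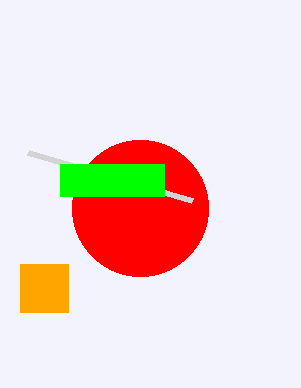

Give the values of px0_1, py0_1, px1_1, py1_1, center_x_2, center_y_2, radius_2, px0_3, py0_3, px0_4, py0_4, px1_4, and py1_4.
px0_1 = 20, py0_1 = 264, px1_1 = 68, py1_1 = 312, center_x_2 = 140, center_y_2 = 208, radius_2 = 68, px0_3 = 28, py0_3 = 152, px0_4 = 60, py0_4 = 164, px1_4 = 164, py1_4 = 196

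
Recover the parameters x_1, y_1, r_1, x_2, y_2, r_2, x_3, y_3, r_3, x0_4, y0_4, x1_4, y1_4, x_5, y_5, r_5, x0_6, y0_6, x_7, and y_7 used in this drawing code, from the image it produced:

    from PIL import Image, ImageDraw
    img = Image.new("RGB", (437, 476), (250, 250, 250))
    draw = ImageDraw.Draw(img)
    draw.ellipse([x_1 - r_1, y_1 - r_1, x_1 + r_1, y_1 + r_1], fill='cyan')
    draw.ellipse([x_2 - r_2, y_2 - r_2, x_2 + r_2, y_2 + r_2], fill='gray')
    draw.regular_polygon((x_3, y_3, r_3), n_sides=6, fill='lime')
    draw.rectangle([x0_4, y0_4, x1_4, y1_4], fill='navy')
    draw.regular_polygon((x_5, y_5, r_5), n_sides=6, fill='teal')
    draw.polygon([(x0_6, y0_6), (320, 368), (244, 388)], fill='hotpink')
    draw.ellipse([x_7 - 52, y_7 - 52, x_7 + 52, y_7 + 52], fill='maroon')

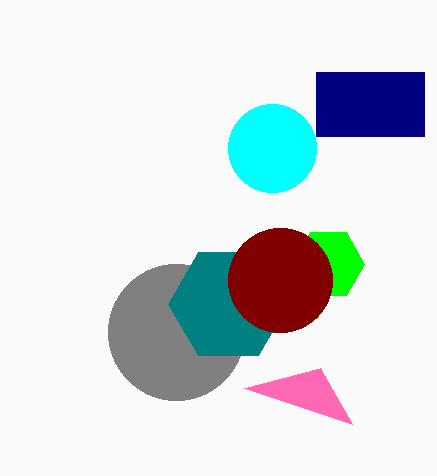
x_1 = 272
y_1 = 148
r_1 = 44
x_2 = 176
y_2 = 332
r_2 = 68
x_3 = 328
y_3 = 264
r_3 = 36
x0_4 = 316
y0_4 = 72
x1_4 = 424
y1_4 = 136
x_5 = 228
y_5 = 304
r_5 = 60
x0_6 = 352
y0_6 = 424
x_7 = 280
y_7 = 280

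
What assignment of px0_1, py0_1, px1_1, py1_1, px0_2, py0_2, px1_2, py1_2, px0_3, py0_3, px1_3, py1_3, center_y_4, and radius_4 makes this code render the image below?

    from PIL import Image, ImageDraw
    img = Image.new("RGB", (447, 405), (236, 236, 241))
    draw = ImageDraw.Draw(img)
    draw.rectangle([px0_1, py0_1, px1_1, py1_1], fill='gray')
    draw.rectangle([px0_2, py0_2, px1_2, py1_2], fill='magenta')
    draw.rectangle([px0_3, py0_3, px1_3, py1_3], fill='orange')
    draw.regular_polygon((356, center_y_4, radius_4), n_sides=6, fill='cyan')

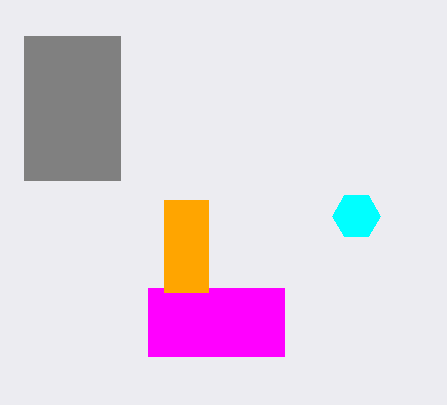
px0_1 = 24
py0_1 = 36
px1_1 = 120
py1_1 = 180
px0_2 = 148
py0_2 = 288
px1_2 = 284
py1_2 = 356
px0_3 = 164
py0_3 = 200
px1_3 = 208
py1_3 = 292
center_y_4 = 216
radius_4 = 24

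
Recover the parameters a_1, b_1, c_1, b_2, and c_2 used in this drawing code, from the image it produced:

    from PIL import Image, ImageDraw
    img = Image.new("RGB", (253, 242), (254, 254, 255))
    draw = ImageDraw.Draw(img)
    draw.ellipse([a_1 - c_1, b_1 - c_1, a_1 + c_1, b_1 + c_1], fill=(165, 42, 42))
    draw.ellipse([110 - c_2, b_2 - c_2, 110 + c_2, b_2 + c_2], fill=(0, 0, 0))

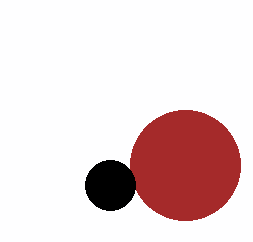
a_1 = 185
b_1 = 165
c_1 = 55
b_2 = 185
c_2 = 25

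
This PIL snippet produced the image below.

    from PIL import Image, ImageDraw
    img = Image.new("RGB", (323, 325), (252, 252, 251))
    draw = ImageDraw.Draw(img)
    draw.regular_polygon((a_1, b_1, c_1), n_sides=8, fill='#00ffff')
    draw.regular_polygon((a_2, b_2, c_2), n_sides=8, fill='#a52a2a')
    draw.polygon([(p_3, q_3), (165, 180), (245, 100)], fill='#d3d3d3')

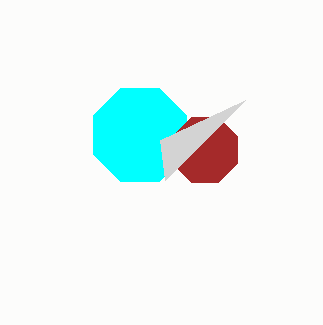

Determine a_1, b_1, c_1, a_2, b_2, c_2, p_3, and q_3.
a_1 = 140; b_1 = 135; c_1 = 50; a_2 = 205; b_2 = 150; c_2 = 35; p_3 = 160; q_3 = 140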